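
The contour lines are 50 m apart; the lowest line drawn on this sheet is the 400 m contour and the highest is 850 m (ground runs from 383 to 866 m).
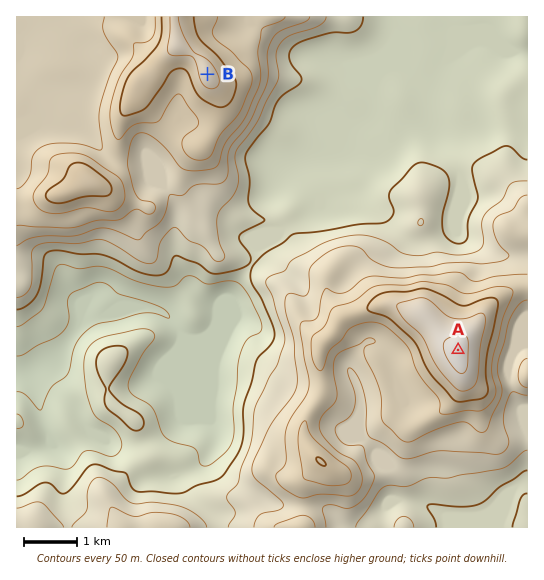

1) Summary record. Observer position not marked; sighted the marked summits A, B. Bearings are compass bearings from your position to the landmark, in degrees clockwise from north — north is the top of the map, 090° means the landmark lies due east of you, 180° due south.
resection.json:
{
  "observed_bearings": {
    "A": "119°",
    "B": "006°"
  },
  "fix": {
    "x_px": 194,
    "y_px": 204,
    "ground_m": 580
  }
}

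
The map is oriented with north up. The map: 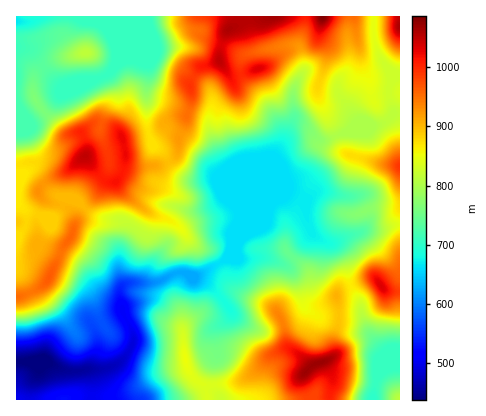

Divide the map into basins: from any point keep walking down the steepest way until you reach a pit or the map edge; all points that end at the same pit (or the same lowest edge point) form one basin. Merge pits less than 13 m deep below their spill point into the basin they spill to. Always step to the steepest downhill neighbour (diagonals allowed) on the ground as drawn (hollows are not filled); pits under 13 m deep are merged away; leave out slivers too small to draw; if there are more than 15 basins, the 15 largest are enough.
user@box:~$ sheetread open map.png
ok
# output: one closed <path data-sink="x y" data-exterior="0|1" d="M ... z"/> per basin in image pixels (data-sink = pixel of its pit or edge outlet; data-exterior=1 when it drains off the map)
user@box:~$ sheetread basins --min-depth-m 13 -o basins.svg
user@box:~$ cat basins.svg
<path data-sink="16 362" data-exterior="1" d="M400 16l-152 1-22 15-6 16-1 12-19 7-7 9-3 6 1 22-6 22-6 10-1 16-6 8-8 4-8 2-28-1-3-5 1-6-4-18-8-7-22-5-11 8 5 12 0 12-20 16-20 10-8 8 2 6 6 5 22 8 6 9 1 6-3 10-10 14-15 34-7 6-24 10 0 102 313 0 4-20-9-18 11-8-1-16 5-16-1-30 32-14 4 0 10 12 16 2z"/><path data-sink="16 22" data-exterior="1" d="M248 16l-232 0 0 281 24-9 7-6 15-34 10-14 3-14-5-10-8-5-16-4-6-5-2-6 8-8 20-10 20-16 0-12-5-12 11-8 24 6 7 10 3 22 6 4 24 0 16-6 6-8 1-16 6-10 6-22-1-22 3-6 7-9 19-7 1-12 6-16z"/><path data-sink="372 400" data-exterior="1" d="M374 278l-26 8-11 8 2 28-5 16 1 16-11 8 9 18-3 20 70 0 0-108-16-2z"/>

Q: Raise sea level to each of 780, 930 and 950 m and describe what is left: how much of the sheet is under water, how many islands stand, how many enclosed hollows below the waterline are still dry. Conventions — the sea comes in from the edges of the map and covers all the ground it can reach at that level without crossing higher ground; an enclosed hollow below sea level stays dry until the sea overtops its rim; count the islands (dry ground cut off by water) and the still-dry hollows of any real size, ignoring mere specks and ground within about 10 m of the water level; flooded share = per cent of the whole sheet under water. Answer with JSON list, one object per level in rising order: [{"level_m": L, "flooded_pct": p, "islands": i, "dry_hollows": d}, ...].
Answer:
[{"level_m": 780, "flooded_pct": 45, "islands": 1, "dry_hollows": 0}, {"level_m": 930, "flooded_pct": 82, "islands": 1, "dry_hollows": 0}, {"level_m": 950, "flooded_pct": 86, "islands": 2, "dry_hollows": 0}]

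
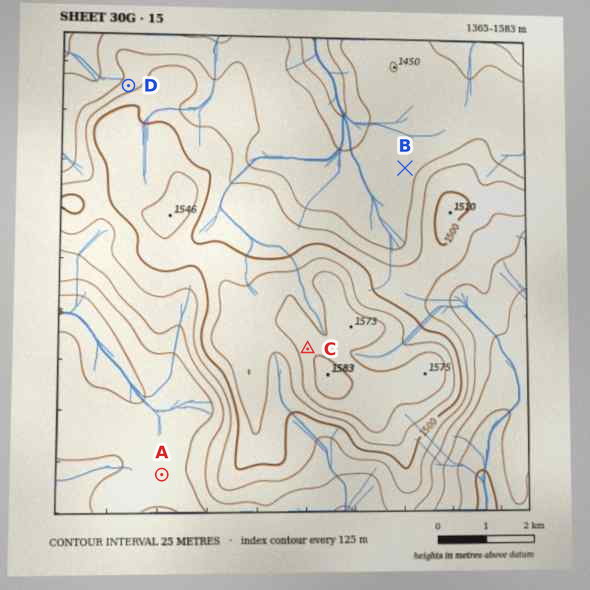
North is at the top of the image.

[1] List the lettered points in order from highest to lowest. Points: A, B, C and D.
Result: C D B A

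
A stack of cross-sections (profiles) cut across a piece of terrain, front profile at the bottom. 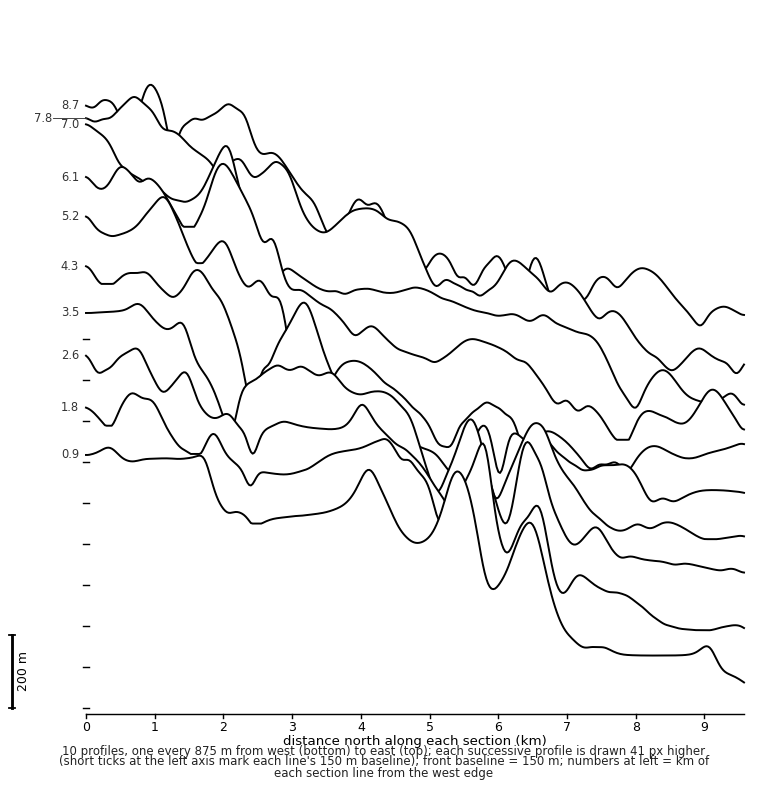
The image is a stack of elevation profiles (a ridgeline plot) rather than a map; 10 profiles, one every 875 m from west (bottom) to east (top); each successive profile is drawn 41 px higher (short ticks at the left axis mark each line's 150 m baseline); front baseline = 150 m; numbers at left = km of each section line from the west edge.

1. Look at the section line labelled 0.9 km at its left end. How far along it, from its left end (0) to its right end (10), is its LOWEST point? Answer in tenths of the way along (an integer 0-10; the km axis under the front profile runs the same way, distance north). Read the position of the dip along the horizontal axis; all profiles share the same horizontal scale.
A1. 10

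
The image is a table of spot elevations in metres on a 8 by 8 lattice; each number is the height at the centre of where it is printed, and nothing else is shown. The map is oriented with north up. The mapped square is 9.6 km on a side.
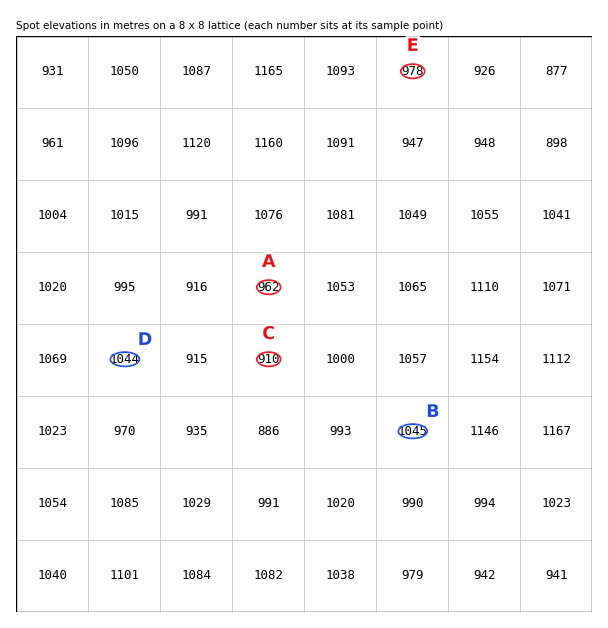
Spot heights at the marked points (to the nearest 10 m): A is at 960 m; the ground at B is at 1050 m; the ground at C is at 910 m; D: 1040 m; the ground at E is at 980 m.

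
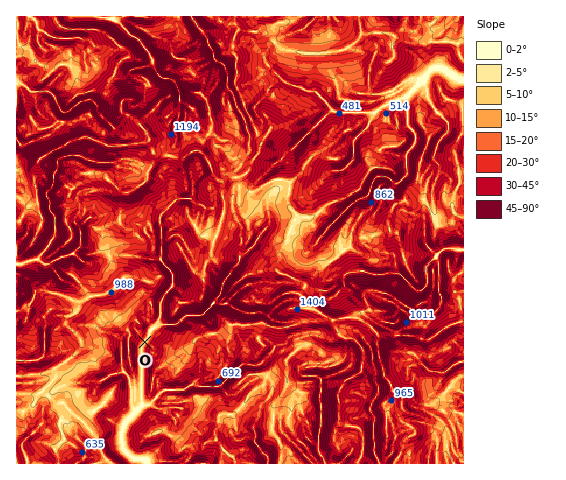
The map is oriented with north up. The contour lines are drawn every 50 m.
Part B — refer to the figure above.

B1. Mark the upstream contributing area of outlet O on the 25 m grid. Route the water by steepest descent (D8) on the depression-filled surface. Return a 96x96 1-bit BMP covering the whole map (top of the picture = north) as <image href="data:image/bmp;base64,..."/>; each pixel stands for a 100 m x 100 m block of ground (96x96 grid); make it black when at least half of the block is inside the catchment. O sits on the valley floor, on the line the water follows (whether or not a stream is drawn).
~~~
<image width="96" height="96" href="data:image/bmp;base64,Qk2+BAAAAAAAAD4AAAAoAAAAYAAAAGAAAAABAAEAAAAAAIAEAAATCwAAEwsAAAIAAAAAAAAA////AAAAAAAAAAAAAAAAAAAAAAAAAAAAAAAAAAAAAAAAAAAAAAAAAAAAAAAAAAAAAAAAAAAAAAAAAAAAAAAAAAAAAAAAAAAAAAAAAAAAAAAAAAAAAAAAAAAAAAAAAAAAAAAAAAAAAAAAAAAAAAAAAAAAAAAAAAAAAAAAAAAAAAAAAAAAAAAAAAAAAAAAAAAAAAAAAAAAAAAAAAAAAAAAAAAAAAAAAAAAAAAAAAAAAAAAAAAAAAAAAAAAAAAAAAAAAAAAAAAAAAAAAAAAAAAAAAAAAAAAAAAAAAAAAAAAAAAAAAAAAAAAAAAAAAAAAAAAAAAAAAAAAAAAAAAAAAAAAAAAAAAAAAAAAAAAAAAAAAAAAAABgAAAAAAAAAAAAAADwAAAAAAAAAAAAAAH8AAAAAAAAAAAAAAP+AAAAAAAAAAAAAAf/AAAAAAAAAAAAAA//wAAAAAAAAAAAAD///AAAAAAAAAAAAH///gD4AAAAAAAAAP//////AAAAAAAAAf//////wAAAAAAAA///////4AAAAAAAA///////gAAAAAAAA///////gAAAAAAAA///////AAAAAAAAA//////+AAAAAAAAAf//////AAAAAAAAAP//////AAAAAAAAAH/////8AAAAAAAAAH/////wAAAAAAAAAP/////AAAAAAAAAAf/////AAAAAAAAAA//////AAAAAAAAAA//////gAAAAAAAAA//////gAAAAAAAAA//////gAAAAAAAAA//////wAAAAAAAAA//////wAAAAAAAAA//////4AAAAAAAAA//////4AAAAAAAAAf/////4AAAAAAAAAP/////8AAAAAAAAAP/////8AAAAAAAAAP/////4AAAAAAAAAP/////4AAAAAAAAAP/////wAAAAAAAAAH/////wAAAAAAAAAB////f4AAAAAAAAAA///8H4AAAAAAAAAAP//8BwAAAAAAAAAAP/+MAAAAAAAAAAAAP/8AAAAAAAAAAAAAH/8AAAAAAAAAAAAAH/4AAAAAAAAAAAAAH/4AAAAAAAAAAAAAABwAAAAAAAAAAAAAAAAAAAAAAAAAAAAAAAAAAAAAAAAAAAAAAAAAAAAAAAAAAAAAAAAAAAAAAAAAAAAAAAAAAAAAAAAAAAAAAAAAAAAAAAAAAAAAAAAAAAAAAAAAAAAAAAAAAAAAAAAAAAAAAAAAAAAAAAAAAAAAAAAAAAAAAAAAAAAAAAAAAAAAAAAAAAAAAAAAAAAAAAAAAAAAAAAAAAAAAAAAAAAAAAAAAAAAAAAAAAAAAAAAAAAAAAAAAAAAAAAAAAAAAAAAAAAAAAAAAAAAAAAAAAAAAAAAAAAAAAAAAAAAAAAAAAAAAAAAAAAAAAAAAAAAAAAAAAAAAAAAAAAAAAAAAAAAAAAAAAAAAAAAAAAAAAAAAAAAAAAAAAAAAAAAAAAAAAAAAAAAAAAAAAAAAAAAAAAAAAAAAAAAAAAAAAAAAAAAAAAAAAAAAAAAAAAAAAAAAAAAAAAAAAAAAAAAAAAA="/>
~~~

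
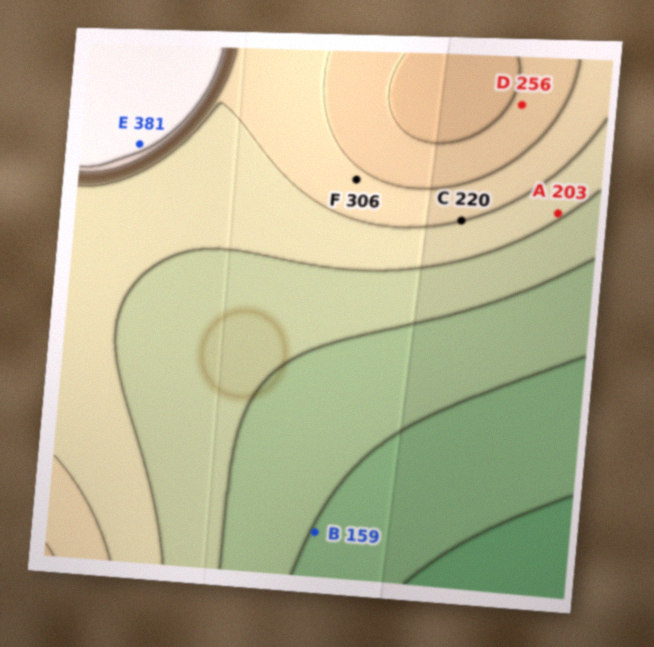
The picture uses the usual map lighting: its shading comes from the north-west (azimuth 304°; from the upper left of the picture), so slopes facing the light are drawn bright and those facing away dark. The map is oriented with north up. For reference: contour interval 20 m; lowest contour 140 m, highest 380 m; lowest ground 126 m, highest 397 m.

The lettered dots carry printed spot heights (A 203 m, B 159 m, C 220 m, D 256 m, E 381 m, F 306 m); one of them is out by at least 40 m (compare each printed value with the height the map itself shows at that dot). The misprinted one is F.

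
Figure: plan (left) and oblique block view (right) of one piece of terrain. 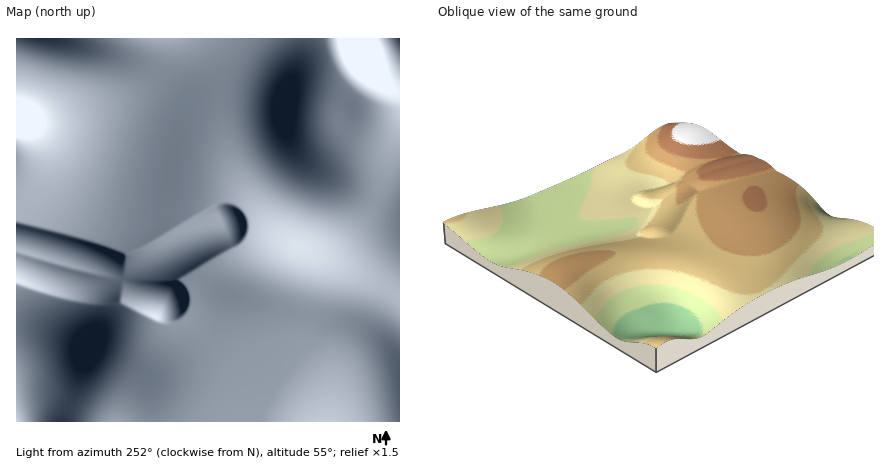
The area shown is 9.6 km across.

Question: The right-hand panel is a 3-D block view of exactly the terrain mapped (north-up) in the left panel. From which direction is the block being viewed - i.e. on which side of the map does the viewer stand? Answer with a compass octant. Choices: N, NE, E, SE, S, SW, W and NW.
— NE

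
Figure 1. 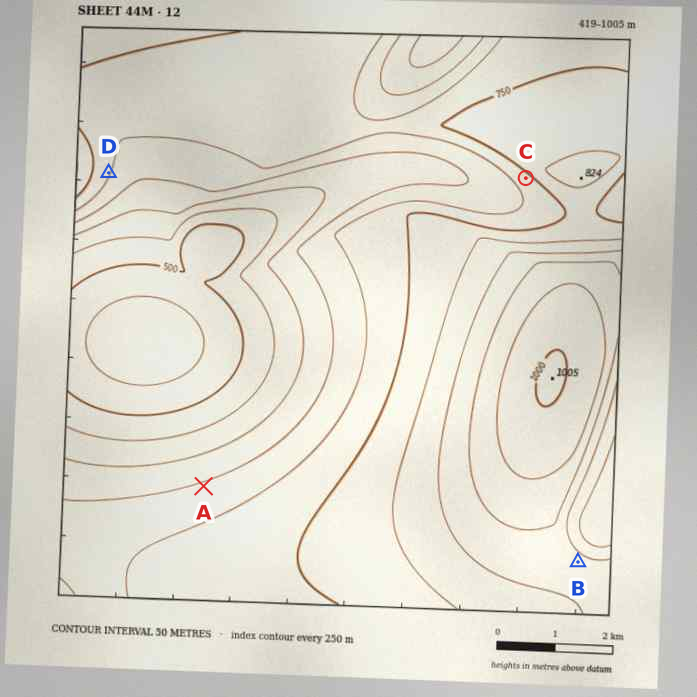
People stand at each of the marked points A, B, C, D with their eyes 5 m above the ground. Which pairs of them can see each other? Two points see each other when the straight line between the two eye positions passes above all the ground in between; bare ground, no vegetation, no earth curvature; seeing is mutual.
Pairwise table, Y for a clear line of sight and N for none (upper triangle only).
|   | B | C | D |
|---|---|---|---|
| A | N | N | Y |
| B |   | N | N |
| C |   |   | Y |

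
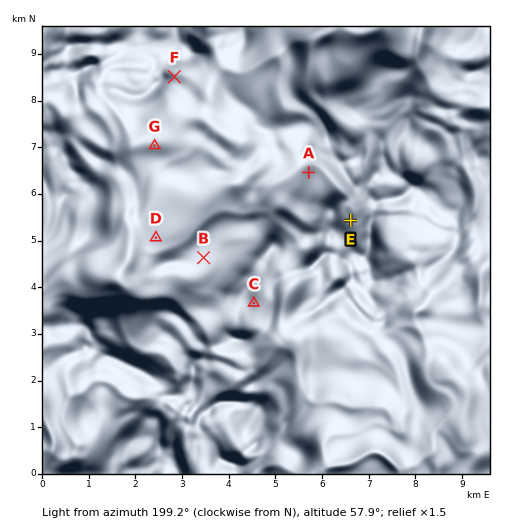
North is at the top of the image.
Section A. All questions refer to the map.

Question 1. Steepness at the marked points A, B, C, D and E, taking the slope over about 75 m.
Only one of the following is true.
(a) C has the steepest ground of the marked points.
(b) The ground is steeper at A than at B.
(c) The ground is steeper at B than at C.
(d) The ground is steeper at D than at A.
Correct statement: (b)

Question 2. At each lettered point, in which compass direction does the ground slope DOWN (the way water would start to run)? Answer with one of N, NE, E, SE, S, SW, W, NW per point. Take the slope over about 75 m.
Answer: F E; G N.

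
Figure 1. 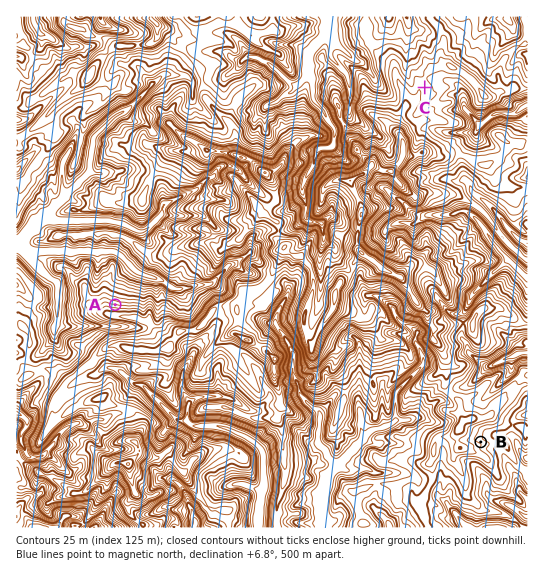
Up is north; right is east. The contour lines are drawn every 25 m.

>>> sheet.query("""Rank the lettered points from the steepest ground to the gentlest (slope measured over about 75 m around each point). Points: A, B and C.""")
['A', 'B', 'C']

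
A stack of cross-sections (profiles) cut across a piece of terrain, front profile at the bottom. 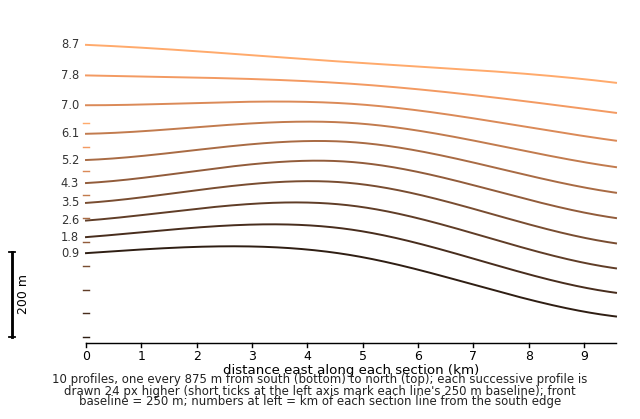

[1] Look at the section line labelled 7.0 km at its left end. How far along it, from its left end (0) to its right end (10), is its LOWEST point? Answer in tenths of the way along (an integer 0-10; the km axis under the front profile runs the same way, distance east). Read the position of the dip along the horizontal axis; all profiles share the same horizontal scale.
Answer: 10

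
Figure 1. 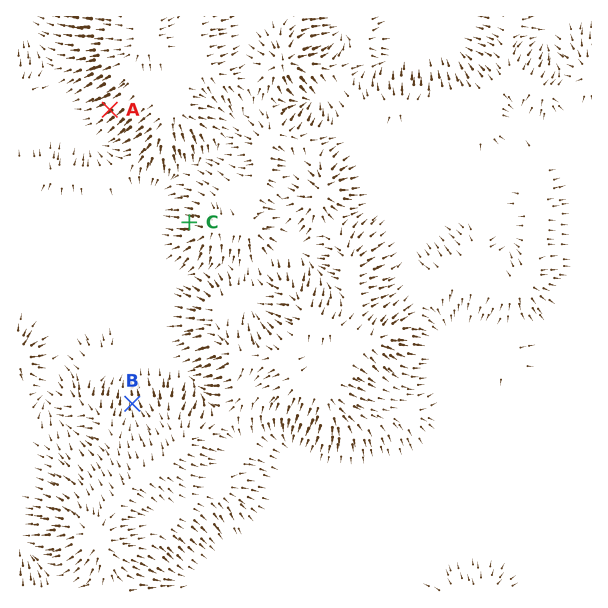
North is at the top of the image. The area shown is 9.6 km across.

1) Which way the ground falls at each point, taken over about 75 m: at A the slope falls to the SW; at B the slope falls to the N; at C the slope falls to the W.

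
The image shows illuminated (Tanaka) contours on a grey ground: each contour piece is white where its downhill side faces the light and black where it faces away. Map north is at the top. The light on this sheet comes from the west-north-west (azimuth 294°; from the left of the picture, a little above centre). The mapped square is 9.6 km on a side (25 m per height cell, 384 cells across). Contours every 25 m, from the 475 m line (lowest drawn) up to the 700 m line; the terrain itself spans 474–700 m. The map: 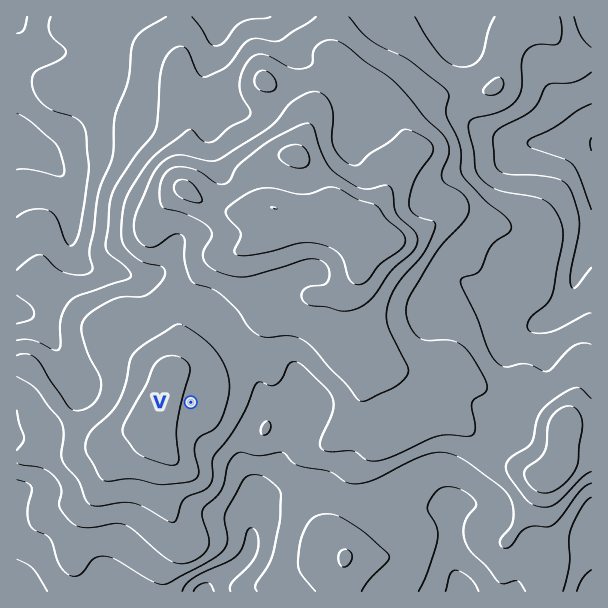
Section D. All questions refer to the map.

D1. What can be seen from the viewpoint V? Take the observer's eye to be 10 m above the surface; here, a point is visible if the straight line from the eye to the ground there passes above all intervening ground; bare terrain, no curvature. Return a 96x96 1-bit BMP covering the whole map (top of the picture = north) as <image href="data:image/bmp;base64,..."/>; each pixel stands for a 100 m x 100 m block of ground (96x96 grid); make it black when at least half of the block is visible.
<image width="96" height="96" href="data:image/bmp;base64,Qk2+BAAAAAAAAD4AAAAoAAAAYAAAAGAAAAABAAEAAAAAAIAEAAATCwAAEwsAAAIAAAAAAAAA////AAAAAAAAAAAAB//8AAABj4AAAAAAB//8AAADz4AAAAAAA//8AAADx4AAAAAAA//+AAAHwYAAAAAAA//+AAAPgMAAAAAAAf//A4APgAAAAAAAAP//D8AfgAAAAAAAAP///+A/wAAAAAAAAH////A/wAAAAAAAAH////h/4AAAAAAAAD////j/8AAAAAAAAD////z/+AAAAAAAAB////4//AAAAAAAAB////gB/gAAAAAAAA//4YAAfgAAAAAAAA//gAAAfwAAAAAAAAf/gAAAfwAAAAAAAAf/gAAAfwAAAAAAAAf/gAAAf4AAAAABgAf/gAAAf4AAAAAHgAf/wAAAf8AAAAAfAA/n4AAAf+AAAAA/AAfx8AAAH+AAAAB+AAP4/AAAB+AAAAD+AIH8fgAAA+AAAAD+AMH+PwAAAeAAAAD/AMH/H4AAAeAAAAB/gOH/n8AAAeAAAAB/wGH/j+AAAfAAAAB/wHP/z+AAAPAAAAD/wH//x+AAAPAAAAB/4D//w+AAAHgAAAB/4D//4OAAADgAAAB/4D//4AAAAAwAAAB/wH//4AAAAAAAAAB/wH//4AAAAAAAAAA/gH//8AAAAAAAAAAOAH//8AAAAAAAAAAAAH//8AAAAAAAAAAAAP//cAAAAAAAAAAAAP/+AAAAAAAAAAAAAf/+AAAAAAAAAAAAA//8AAAAAAAAAAAAA//8AAAAAAAAAAAAA//+AAAAAAAAAAAAB///AAAAAAAAAAAAB///gAAAAAAAAAAAB///wAAAAAAAAAAAD///wAAAAAAAAAAAH//fwAAAAAAAAAAAP/8PwAAAAAAAAAAAf/4HwAAAAAAAAAAA//4HwAAAAAAAAAAB//8PgAAAAAAAAAAD////gAAAAAAAAAAD////gAAAAAAAAAAD////gAAAAAAAAAAAA///PAAAAAAAAAAAAD///AAAAAAAAAAAAB//+AAAAAAAAAAAAB/34AAAAAAAAAAHn///wAAAAAAAAAAf////gAAAAAAAAAB///geAAAAAAAAAAD/AAAAAAAAAAAAAAD+AAAAAAAAAAAAAAB4AAAAAAAAAAAAAAAAAAAAAAAAAAAAAAAAAAAAAAAAAAAAAAAAAAAAAAAAAAAAAAAAAAAAAAAAAAAAAAAAAAAAAAAAAAAAAAAAAAAAAAAAAAAAAAAAAAAAAAAAAAAAAAAAAAAAAAAAAAAAAAAAAAAAAAAAAAAAAAAAAAAAAAAAAAAAAAAAAAAAAAAAAAAAAAAAAAAAAAAAAAAAAAAAAAAAAAAAAAAAAAAAAAAAAAAAAAAAAAAAAAAAAAAAAAAAAAAAAAAAAAAAAAAAAAAAAAAAAAAAAAAAAAAAAAAAAAAAAAAAAAAAAAAAAAAAAAAAAAAAAAAAAAAAAAAAAAAAAAAAAAAAAAAAAAAAAAAAAAAAAAAAAAAAAAAAAAAAAAAAAAAAAAAAAAAAAAAAAAAAAAAAAAAAAAAAAAAAAAAAAAAAAAAAAAAAAAAAAAAAAAAAAAAAAAAAAAAAAAAAAAAAAAAAAAAAAAA="/>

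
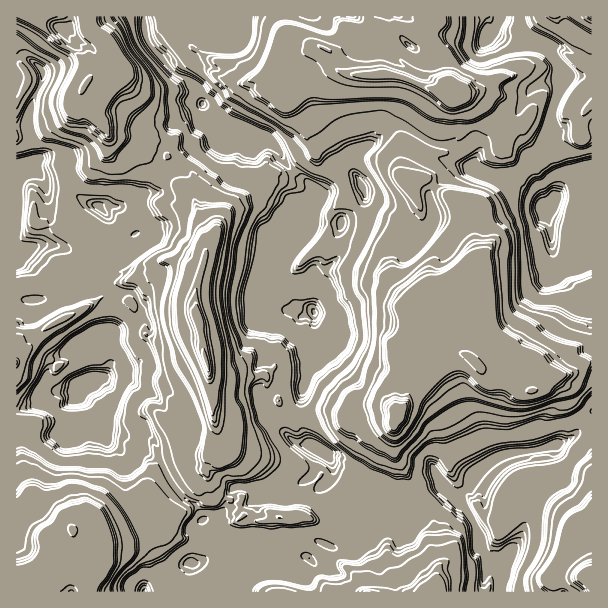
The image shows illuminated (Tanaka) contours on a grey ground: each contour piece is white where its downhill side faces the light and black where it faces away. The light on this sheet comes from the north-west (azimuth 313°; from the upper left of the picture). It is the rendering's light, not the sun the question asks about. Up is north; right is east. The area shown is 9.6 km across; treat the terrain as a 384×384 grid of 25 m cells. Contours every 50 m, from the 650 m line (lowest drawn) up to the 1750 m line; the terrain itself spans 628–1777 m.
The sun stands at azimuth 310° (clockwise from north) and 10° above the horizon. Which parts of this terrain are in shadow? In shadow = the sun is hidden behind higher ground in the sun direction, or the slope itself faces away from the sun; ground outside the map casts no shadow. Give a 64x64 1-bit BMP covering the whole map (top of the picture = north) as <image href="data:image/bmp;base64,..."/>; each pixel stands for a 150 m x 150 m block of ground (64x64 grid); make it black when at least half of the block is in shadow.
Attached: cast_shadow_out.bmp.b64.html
<image width="64" height="64" href="data:image/bmp;base64,Qk0+AgAAAAAAAD4AAAAoAAAAQAAAAEAAAAABAAEAAAAAAAACAAATCwAAEwsAAAIAAAAAAAAA////AAAAAAAGf/wAAAH+GAA//gAAAf4AAD//AAAB/gAAP/8A4AD/AAA//4P4AH/gAD9/P/AAf+ACPj7/8AA/8AA8P//+YD/gACgf4H/g/+AAEB///8P/4AAgE///z//wAABD//+///gAAIf//////AAAh//////+AAAB//7///8AAAB/+b///w/gAP/2f///H+AB//R///8f4AP/4D///x/gA//gH/////AD/8Af////8AP/wAf////4A//gA/wff/gH//AB4A///Af/+ADIAf/4B//4AAAAP/gH//wAAAM/+Af//AAAAh/wB//8AAH+B/AH//gAA/4D4A//+AAH/wDED//4AAf/YGAP//AAB/8ADA//8AAH/wAAD//gAAf+AAAH/+AAB/4AAIf/8AAH/gAAB/9QAA/8cAAD/4AAB/hwAAP/kAAD/wAAAf/YAgP/AAAA/9gGB/8A7gD/yAYH/wH+MH/CBgb/AH/4f+cOA/8A//v/7wcP/zAf//G/AH//cD//4H4A///2P//gfgB//////+A/AP//3///3v/n//3Hv//9/////cM///v////5wD/+5//4//hgP/yR//4/+GGf/AAD/DfYII/4AAfwB/wwB/AAAAABOGAHwAAAAHgQeA+AAAAA/AAMHwAAABD8CBYeAAAAIfwSfj4AAAAB/CecfAAAAAH8DA=="/>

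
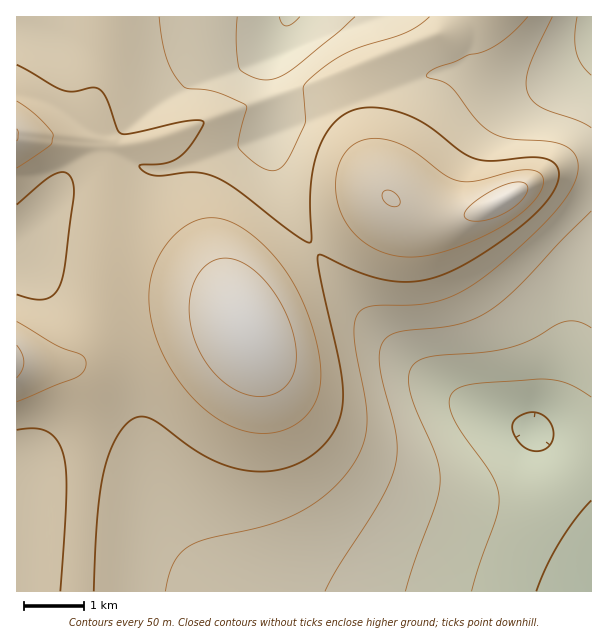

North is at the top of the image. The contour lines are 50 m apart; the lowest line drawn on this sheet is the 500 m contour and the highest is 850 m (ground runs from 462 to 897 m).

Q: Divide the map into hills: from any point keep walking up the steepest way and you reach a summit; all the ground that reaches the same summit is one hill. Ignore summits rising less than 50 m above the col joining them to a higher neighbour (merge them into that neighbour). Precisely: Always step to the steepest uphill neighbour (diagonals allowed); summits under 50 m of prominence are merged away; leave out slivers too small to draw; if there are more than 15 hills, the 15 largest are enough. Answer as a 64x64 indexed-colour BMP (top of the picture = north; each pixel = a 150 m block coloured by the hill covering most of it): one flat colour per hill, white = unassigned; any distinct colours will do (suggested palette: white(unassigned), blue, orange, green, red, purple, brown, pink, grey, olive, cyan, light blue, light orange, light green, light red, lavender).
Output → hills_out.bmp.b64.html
<image width="64" height="64" href="data:image/bmp;base64,Qk12CAAAAAAAAHYAAAAoAAAAQAAAAEAAAAABAAQAAAAAAAAIAAATCwAAEwsAABAAAAAAAAAA////ALR3HwAOf/8ALKAsACgn1gC9Z5QAS1aMAMJ34wB/f38AIr28AM++FwDox64AeLv/AIrfmACWmP8A1bDFABERERERERERERERERERERERERERERERERERERERERERERERERERERERERERERERERERERERERERERERERERERERERERERERERERQRERERERERERERERERERERERERERERERERERERERERQREREREREREREREREREREREREREREREREREREREREUQREREREREREREREREREREREREREREREREREREREREUQREREREREREREREREREREREREREREREREREREURERERBERERERERERERERERERERERERERERERRERERERERERBERERERERERERERERERERERERERERERFEREREREREREEREREREREREREREREREREREREREREREUREREREREREERERERERERERERERERERERERERERERERREREREREREQRERERERERERERERERERERERERERERERFEREREREREQREREREREREREREREREREREREREREREREURERERERERBERERERERERERERERERERERERERERERESREREREREREERERERERERERERERERERERERERERERESJEREREREREQRERERERERERERERERERERERERERERESIkREREREREQRERERERERERERERERERERERERERERESIiRERERERERBERERERERERERERERERERERERERERESIiJEREREREREERERERERERERERERERERERERERERESIiIkREREREREQREREREREREREREREREREREREREREiIiIiRERERERERBERERERERERERERERERERERERESIiIiIiJEREREREREEREREREREREREREREREREREREiIiIiIiIkREREREREERERERERERERERERERERERERIiIiIiIiIiREREREREQRERERERERERERERERERERERIiIiIiIiIiJERERERERBERERERERERERERERERERESIiIiIiIiIiIkREREREREERERERERERERERERERERESIiIiIiIiIiIiREREREREQRERERERERERERERERERESIiIiIiIiIiIiJERERERERBERERERERERERERERERESIiIiIiIiIiIiIkRERERERBERERERERERERERERERESIiIiIiIiIiIiIiREREREREERERERERERERERERERESIiIiIiIiIiIiIiJEREREREQRERERERERERERERERESIiIiIiIiIiIiIiIkREREREQRERERERERERERERERESIiIiIiIiIiIiIiIiRERERERBERERERERERERERERESIiIiIiIiIiIiIiIiJEREREQRERERERERERERERERESIiIiIiIiIiIiIiIiIkRERBERERERERERERERERERERIiIiIiIiIiIiIiIiIiREQRERERERERERERERERERERIiIiIiIiIiIiIiIiIiJEQRERERERERERERERERERERIiIiIiIiIiIiIiIiIiIkQRERERERERERERERERERERIiIiIiIiIiIiIiIiIiIiQREREREREREREREREREREREiIiIiIiIiIiIiIiIiIiJBEREREREREREREREREREREiIiIiIiIiIiIiIiIiIiIjEREREREREREREREREREREiIiIiIiIiIiIiIiIiIiIiMxERERERERERERERERERESIiIiIiIiIiIiIiIiIiIiIzMRERERERERERERERERESIiIiIiIiIiIiIiIiIiIiIjMxERERERERERERERERERIiIiIiIiIiIiIiIiIiIiIiMzMRERERERERERERERERIiIiIiIiIiIiIiIiIiIiIiIzMzEREREREREREREREREiIiIiIiIiIiIiIiIiIiIiIjMzMREREREREREREREREiIiIiIiIiIiIiIiIiIiIiIiMzMzERERERERERERERESIiIiIiIiIiIiIiIiIiIiIiIzMzMxERETMzMxERERERIiIiIiIiIiIiIiIiIiIiIiIjMzMzMxEzMzMzMzEREREiIiIiIiIiIiIiIiIiIiIiIiMzMzMzMzMzMzMzMzMREiIiIiIiIiIiIiIiIiIiIiIiIzMzMzMzMzMzMzMzMzMSIiIiIiIiIiIiIiIiIiIiIiIjMzMzMzMzMzMzMzMzMzMiIiIiIiIiIiIiIiIiIiIiIiMzMzMzMzMzMzMzMzMzMyIiIiIiIiIiIiIiIiIiIiIiIzMzMzMzMzMzMzMzMzMzIiIiIiIiIiIiIiIiIiIiIiIjMzMzMzMzMzMzMzMzMzMiIiIiIiIiIiIiIiIiIiIiIiMzMzMzMzMzMzMzMzMzMyIiIiIiIiIiIiIiIiIiIiIiIzMzMzMzMzMzMzMzMzMyIiIiIiIiIiIiIiIiERESIiIjMzMzMzMzMzMzMzMzMzIiIiIiIiIiIiIiIRERERERIiMzMzMzMzMzMzMzMzMzMiIiIiIiIiIiERERERERERERIzMzMzMzMzMzMzMzMzMyIiIiIiIiIiERERERERERERETMzMzMzMzMzMzMzMzMzMiIiIiIiIiIRERERERERERERMzMzMzMzMzMzMzMzMzMyIiIiIiIiIREREREREREREREzMzMzMzMzMzMzMzMzMzMiIiIiIiIhERERERERERERETMzMzMzMzMzMzMzMzMzMyIiIiIiIhERERERERERERER"/>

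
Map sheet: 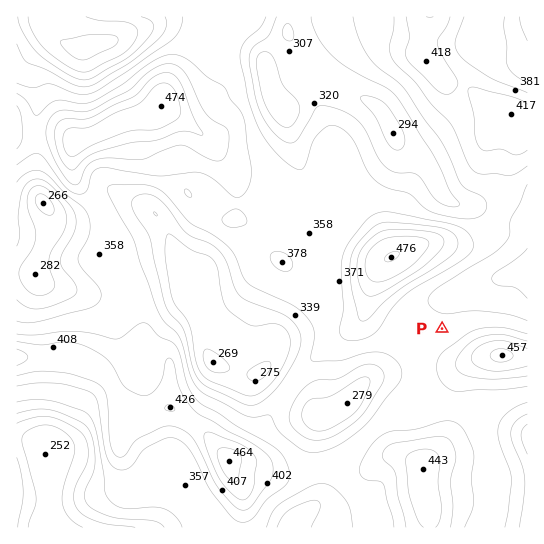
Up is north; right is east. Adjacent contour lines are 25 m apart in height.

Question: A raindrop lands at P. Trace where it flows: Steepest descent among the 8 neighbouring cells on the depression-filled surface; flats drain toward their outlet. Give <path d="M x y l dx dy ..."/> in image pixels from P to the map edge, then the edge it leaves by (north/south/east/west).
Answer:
<path d="M442 329l0-23 15-15 5-1 12-7 12-1 1-1 7 0 13-6 20 0"/>
exit: east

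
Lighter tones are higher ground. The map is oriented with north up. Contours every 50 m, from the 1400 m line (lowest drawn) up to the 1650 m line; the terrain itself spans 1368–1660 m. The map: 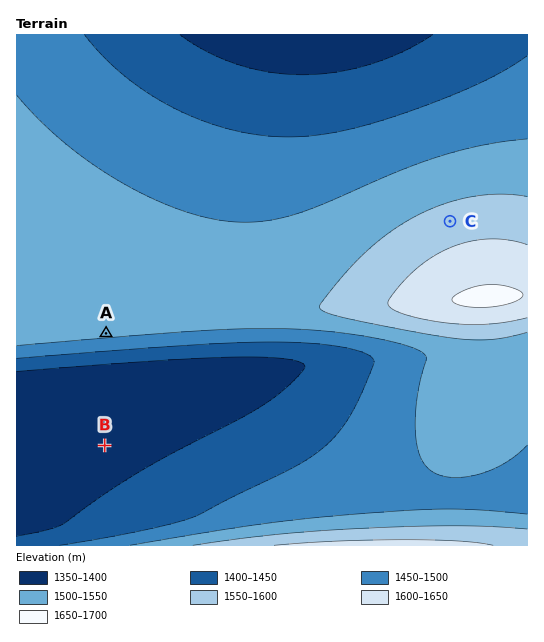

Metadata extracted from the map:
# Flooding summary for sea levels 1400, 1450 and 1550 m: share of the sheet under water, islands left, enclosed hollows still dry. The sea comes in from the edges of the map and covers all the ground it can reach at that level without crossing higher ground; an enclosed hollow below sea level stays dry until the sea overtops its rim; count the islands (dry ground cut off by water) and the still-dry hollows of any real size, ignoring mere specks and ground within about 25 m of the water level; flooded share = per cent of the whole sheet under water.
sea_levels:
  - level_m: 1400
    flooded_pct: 14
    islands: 0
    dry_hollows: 0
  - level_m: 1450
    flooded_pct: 33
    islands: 0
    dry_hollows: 0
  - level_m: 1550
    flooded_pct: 90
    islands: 0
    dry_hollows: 0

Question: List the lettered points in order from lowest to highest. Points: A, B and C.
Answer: B A C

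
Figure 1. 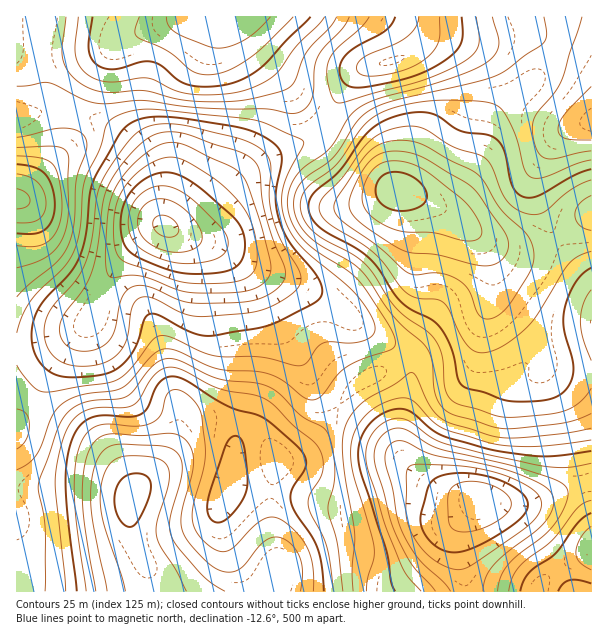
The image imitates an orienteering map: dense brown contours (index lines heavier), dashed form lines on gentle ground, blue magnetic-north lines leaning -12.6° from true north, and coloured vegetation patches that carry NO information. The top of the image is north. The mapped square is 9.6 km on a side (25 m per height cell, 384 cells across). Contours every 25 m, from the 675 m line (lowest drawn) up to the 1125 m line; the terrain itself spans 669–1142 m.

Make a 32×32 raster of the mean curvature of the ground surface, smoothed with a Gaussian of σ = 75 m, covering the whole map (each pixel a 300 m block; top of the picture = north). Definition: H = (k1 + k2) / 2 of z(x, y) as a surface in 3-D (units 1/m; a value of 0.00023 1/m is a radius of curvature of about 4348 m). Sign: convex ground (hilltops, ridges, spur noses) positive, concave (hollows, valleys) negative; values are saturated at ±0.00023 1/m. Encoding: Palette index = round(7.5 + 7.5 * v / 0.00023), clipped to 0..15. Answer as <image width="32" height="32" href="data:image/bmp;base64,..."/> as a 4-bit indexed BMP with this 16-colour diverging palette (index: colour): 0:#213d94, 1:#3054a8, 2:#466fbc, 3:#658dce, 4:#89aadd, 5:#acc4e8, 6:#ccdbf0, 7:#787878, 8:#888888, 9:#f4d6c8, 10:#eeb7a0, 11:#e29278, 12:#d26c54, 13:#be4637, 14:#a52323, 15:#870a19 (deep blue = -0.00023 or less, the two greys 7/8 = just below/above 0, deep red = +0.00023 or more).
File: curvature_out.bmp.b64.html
<image width="32" height="32" href="data:image/bmp;base64,Qk12AgAAAAAAAHYAAAAoAAAAIAAAACAAAAABAAQAAAAAAAACAAATCwAAEwsAABAAAAAAAAAAlD0hAKhUMAC8b0YAzo1lAN2qiQDoxKwA8NvMAHh4eACIiIgAyNb0AKC37gB4kuIAVGzSADdGvgAjI6UAGQqHAHU2qqmahni8uFR5l1V6/WV1N7qrumNq78dHuWRomt2rdDe7uoczau6mbNciRWeZvWQ4vLhTE2nKZY2RAkRERZ1USM7bhANoljWsYUdSAAFphVjO3bciWIZYulVlEAACVZZpzd7rUlm6vJUzQgAUd2REis3M7HNZ3dxyADVoqql1I4zth5l0WsqaggBaq+yXeFSN6jR4mJy2WrcgftrMqamGeqUo7su8pDnLhX7qvMzKqGZTXf+XmpQ4zdhK6pmrupdDMkv6M1ZUV6zXFrp2ebqFIiI5pSVmVohmdBSqhmm4dCMzfJVpmZiYQBRXq6h5lXQjNM+nmqmqlyBLuIq5eHWWVCX/l4hlZ2Uin7VYqYl1mpc1y2VUMiI0I62UV4iJhXvJVGUjMjREVTWrh4mpiJd82nQgATIjabqJuois24eJz+mEAAJlM47+zLmIvch3m//XZAAmiFSv/93curyCOL3/pWUzV4hjjdq//+uqciaszKmHVFZ3QUhjf/64eJYzami9yXU0dkNFIF3Jhli5UjUliqhjAlVXiDBLuZZGmVMiRURVVFZmZotyWt3ad4dmVHZEeHnNy6h7pkabzLqZqYeXWcyXru25iZQAADeZmbuXhmz9lXq7qXZTAAACRWeZmHRa26iamrqGZmd1MzRnZ5h0OLmJuomrqamJqFRXqXio"/>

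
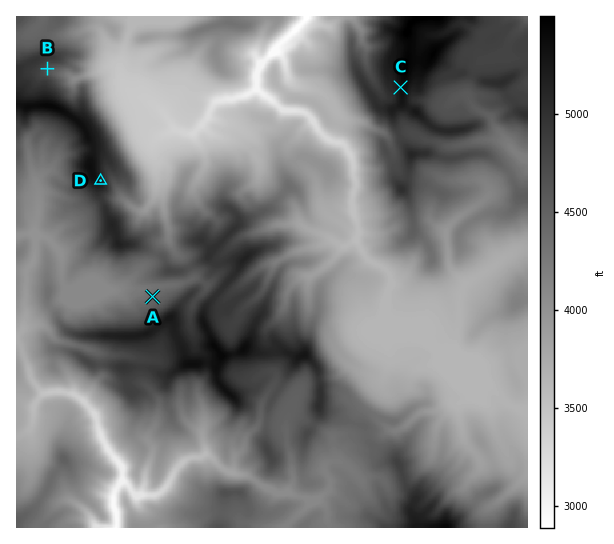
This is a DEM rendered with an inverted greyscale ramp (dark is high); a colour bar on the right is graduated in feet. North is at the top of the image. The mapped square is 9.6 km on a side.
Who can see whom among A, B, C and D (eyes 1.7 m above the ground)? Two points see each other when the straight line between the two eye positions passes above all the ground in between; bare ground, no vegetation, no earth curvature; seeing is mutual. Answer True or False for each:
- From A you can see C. False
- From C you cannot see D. False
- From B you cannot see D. True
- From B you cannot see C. False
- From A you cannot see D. True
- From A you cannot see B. True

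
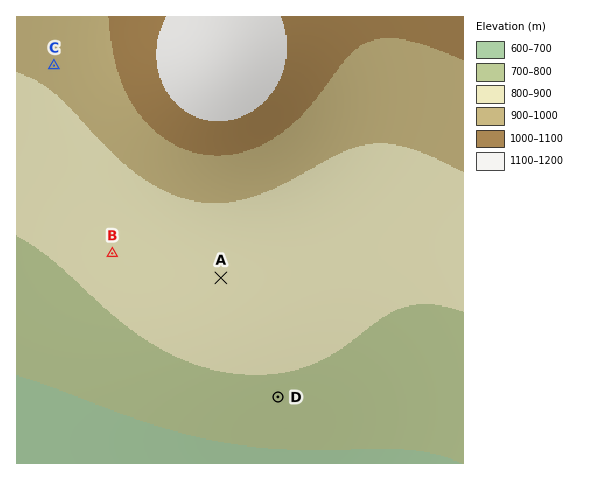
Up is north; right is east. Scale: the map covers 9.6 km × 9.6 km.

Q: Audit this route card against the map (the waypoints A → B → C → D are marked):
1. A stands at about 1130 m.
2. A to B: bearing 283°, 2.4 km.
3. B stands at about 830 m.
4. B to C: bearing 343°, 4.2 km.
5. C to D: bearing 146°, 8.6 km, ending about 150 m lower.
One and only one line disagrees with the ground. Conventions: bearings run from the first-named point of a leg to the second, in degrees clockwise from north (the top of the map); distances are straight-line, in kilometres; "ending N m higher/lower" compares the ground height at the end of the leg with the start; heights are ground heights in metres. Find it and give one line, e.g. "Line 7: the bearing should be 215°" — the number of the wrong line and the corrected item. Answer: Line 1: the height should be about 860 m.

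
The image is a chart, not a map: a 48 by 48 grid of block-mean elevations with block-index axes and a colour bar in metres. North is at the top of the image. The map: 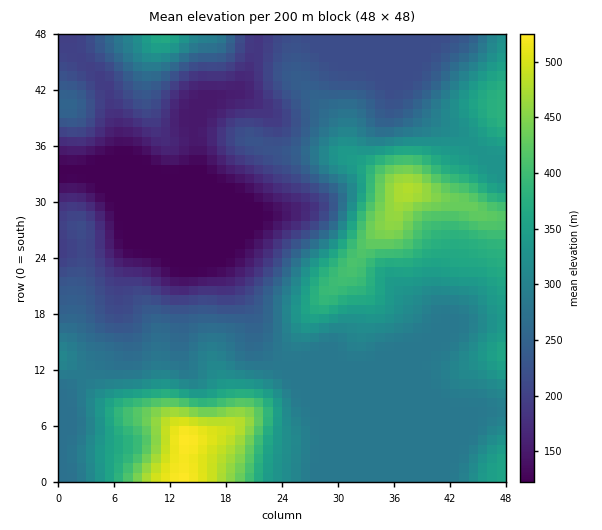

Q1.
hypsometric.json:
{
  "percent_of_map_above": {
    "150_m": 89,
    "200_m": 79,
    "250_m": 61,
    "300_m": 35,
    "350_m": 19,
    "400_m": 10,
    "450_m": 4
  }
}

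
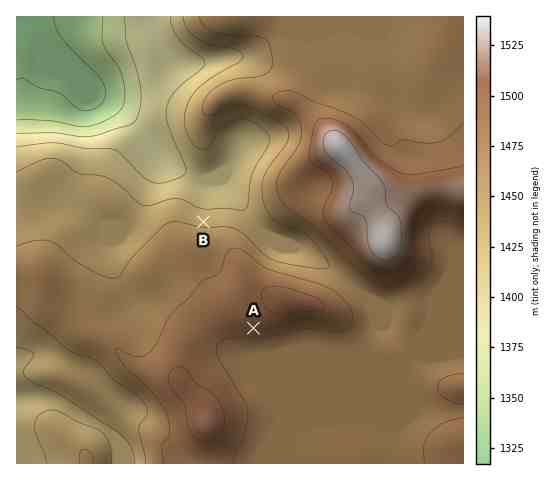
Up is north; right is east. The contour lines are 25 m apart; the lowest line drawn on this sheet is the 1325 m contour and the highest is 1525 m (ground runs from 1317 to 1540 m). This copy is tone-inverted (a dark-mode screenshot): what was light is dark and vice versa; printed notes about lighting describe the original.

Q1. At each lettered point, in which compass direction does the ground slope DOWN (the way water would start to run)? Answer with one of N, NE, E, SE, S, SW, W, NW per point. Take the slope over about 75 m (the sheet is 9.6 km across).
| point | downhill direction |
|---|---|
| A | S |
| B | N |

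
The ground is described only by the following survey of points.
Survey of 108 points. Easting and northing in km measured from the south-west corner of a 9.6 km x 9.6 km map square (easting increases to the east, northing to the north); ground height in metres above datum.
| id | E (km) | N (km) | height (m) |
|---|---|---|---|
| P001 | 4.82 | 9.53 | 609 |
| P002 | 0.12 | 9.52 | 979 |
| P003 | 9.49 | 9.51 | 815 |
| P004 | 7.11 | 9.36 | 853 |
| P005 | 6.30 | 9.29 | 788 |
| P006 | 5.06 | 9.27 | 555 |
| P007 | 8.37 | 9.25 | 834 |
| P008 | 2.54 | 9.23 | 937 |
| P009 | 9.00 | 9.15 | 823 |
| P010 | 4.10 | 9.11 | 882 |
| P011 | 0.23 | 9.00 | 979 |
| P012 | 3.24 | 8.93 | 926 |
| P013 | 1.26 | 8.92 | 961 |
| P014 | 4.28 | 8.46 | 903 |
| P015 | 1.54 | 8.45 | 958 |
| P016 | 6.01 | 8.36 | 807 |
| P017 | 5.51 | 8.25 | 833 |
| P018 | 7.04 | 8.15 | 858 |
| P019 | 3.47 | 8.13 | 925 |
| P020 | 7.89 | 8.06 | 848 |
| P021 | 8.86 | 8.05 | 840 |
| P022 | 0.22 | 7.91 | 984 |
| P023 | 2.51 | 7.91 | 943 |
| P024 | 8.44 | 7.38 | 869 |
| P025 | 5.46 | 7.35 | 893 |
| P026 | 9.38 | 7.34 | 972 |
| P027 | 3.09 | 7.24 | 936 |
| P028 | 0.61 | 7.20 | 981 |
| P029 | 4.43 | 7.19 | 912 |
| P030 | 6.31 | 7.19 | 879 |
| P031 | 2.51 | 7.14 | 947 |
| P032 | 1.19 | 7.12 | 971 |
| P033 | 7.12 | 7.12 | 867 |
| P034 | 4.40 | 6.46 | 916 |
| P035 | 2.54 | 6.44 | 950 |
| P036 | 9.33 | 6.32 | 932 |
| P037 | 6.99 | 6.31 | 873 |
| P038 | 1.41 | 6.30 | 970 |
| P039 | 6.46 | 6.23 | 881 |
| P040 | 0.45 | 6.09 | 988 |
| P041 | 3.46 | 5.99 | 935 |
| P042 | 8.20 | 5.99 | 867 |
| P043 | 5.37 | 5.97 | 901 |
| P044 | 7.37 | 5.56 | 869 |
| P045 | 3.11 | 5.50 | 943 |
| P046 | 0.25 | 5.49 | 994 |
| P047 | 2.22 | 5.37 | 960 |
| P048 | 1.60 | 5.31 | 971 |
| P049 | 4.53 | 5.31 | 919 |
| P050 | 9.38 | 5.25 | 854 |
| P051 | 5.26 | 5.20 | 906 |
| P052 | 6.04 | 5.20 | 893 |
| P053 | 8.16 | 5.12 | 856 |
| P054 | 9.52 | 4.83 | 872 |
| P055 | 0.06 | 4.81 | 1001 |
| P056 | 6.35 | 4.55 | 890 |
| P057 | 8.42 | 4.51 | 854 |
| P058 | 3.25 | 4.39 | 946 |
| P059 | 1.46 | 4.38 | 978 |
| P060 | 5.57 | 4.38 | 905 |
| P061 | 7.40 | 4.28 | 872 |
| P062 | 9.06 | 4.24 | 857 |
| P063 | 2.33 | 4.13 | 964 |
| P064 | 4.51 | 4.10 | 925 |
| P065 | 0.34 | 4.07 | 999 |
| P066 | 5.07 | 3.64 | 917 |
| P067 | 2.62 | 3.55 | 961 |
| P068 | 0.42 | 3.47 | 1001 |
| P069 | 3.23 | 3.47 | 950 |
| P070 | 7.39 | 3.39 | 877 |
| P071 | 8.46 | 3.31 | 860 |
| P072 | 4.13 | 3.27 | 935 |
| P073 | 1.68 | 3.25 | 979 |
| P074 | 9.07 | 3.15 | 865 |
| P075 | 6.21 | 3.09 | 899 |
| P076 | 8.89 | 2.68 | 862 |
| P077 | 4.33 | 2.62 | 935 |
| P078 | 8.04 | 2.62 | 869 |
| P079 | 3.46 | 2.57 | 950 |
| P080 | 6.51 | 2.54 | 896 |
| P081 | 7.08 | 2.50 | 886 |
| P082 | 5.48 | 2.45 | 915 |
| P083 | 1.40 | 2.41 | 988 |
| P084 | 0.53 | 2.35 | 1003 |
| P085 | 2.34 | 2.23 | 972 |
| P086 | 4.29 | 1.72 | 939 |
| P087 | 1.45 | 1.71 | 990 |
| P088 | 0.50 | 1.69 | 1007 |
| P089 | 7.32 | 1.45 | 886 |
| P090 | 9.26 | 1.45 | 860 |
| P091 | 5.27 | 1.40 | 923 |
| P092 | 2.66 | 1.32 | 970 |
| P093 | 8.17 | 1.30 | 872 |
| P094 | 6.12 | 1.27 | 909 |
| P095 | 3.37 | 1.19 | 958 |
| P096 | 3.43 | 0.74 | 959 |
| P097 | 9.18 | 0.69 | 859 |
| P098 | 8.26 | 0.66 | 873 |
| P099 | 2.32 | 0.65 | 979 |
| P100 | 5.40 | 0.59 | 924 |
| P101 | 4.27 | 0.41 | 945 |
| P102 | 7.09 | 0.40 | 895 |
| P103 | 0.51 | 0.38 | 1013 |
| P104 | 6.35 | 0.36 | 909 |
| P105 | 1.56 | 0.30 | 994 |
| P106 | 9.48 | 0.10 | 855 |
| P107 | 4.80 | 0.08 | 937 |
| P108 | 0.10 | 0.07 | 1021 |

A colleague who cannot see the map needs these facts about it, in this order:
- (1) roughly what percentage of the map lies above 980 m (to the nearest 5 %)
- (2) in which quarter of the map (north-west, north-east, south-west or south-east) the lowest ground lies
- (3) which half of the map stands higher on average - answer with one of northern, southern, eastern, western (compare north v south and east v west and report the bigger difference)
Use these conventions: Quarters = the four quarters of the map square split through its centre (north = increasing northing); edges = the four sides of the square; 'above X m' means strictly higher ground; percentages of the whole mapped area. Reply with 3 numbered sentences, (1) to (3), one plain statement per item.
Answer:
(1) Ground above 980 m makes up about 15 % of the sheet.
(2) The lowest point lies in the north-east quarter of the map.
(3) Taken as a whole, the western half is higher than the eastern.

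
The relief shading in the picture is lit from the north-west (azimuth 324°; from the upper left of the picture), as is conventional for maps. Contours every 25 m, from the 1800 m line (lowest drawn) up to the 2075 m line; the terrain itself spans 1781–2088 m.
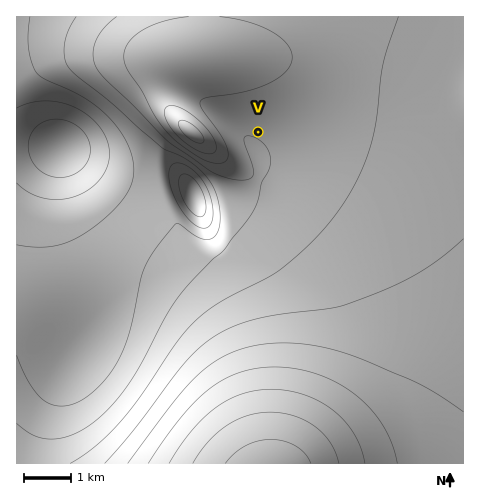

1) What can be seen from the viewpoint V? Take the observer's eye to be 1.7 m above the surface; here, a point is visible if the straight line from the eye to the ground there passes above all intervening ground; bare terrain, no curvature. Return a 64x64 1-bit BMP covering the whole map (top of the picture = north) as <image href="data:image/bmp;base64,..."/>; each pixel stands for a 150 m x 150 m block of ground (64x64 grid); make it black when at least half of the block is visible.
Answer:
<image width="64" height="64" href="data:image/bmp;base64,Qk0+AgAAAAAAAD4AAAAoAAAAQAAAAEAAAAABAAEAAAAAAAACAAATCwAAEwsAAAIAAAAAAAAA////AAAAAAAAP/wAAAAAAAAf//4AAAAAAA/////AAAAAB/////AAAAAH////+AAAAAP////+AAAAAf////8AAAAA/////4AAAAD/////wAAAAH/////gAAAAf/////AAAAA/////8AAAAB/////4AAAAH/////gAAAAP/////AAAAA/////8AAAAB/////wAAAAH/////AAAAAP////+AAAAA/////4AAAAB/////gAAAAH////+AAAAAP////4AAAAAf////gAAAAB////+AAAAAD////4AAAAAH////gAAAAAf///+AAAAAA////4AAAAAB////gAAAAAH///+AAAAAAP///4AAAAAAf///gAAAAAB///+AAAAAAD///8AAAAAAP///wAAAAAAf///AAAAAAB///8AAAAAAD///wAAAAAAP///AAAAAAA///8AAAAAAH///wAAAAAA////AAAAAAP///8AAAAAB////wAAAAAf////AAAAAD////4AAAAAP////gAAAAB////8AAAAAP/+A/AAAAAA//wAAAAAAAD/+AAAAAAAAP/wAAAAAAAA/+AAAAAAAAD/wAAAAAAAAD4AAAAAAAAAAAAAAAAAAAAAAAAAAAAAAAAAAAAAAAAAAAAAAAAAAAAAAAAAAAAAAAAAAAAAAAAAAAAAAAAAAAAAAAAAAA=="/>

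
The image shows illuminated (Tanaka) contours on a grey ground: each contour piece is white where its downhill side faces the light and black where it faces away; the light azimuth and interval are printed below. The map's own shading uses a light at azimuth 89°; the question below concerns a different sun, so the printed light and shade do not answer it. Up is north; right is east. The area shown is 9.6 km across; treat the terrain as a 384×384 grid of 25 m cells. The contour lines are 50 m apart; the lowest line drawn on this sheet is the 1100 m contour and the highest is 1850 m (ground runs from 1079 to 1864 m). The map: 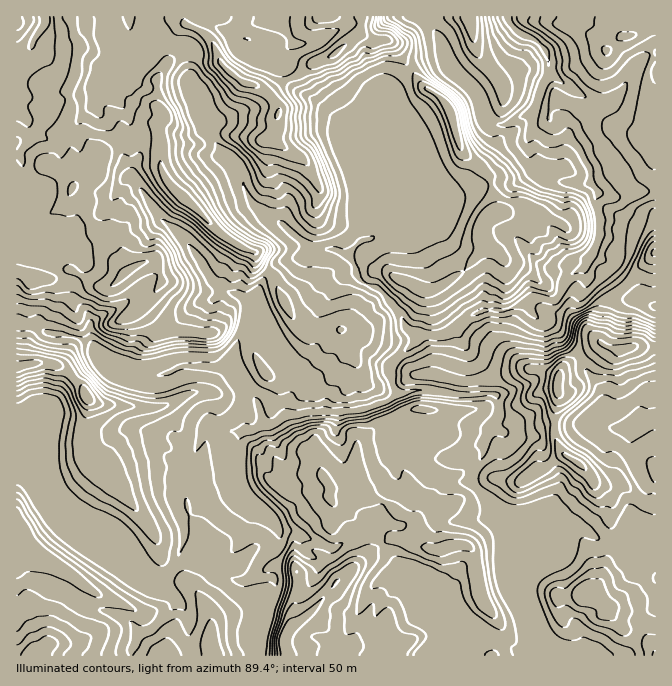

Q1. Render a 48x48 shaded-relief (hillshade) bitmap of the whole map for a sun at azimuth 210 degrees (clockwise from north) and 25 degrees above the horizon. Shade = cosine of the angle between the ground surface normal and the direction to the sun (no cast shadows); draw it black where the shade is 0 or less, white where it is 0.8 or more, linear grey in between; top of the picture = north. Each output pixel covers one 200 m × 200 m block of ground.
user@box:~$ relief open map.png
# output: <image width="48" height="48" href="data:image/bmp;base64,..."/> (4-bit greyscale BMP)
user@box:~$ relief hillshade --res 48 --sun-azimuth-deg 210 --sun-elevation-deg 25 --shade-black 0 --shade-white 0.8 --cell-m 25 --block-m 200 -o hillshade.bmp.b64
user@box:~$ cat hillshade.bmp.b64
<image width="48" height="48" href="data:image/bmp;base64,Qk32BAAAAAAAAHYAAAAoAAAAMAAAADAAAAABAAQAAAAAAIAEAAATCwAAEwsAABAAAAAAAAAAAAAAABEREQAiIiIAMzMzAERERABVVVUAZmZmAHd3dwCIiIgAmZmZAKqqqgC7u7sAzMzMAN3d3QDu7u4A////AFVVZ3eGZmh0V6qWeHdodYiIhnd4mqvNuGVEVmVoZmh0V6iHiHZ4ZFeIiZd5u73clmUzREWJdVh1aKeIh2V2Q1iJvHWKy93IdXZEVniFRHlkZ5h2d3ZlRXiL2CaMzNuGZXZnmXQiR6hEVniHWIdVR4ibszebmahUVYiahAA2iYVFd3qoRndmaIq7gliYVVVDVpqWEBV5qWVniIqTREVoms3Lc2iHVlREaKhAAmiLuGiId3hSVkNovdyqVHiIiHVGiHMAR4islnh3ZmdXmoZoqpZlJHiIiHeIiDAFiJrcZHdmZWisy5iIh2VCJXiIiJqomQBYms3YNIdlVozsupmZh2ZmZ4mYmr2pqgN5vN2UNYdmaN/buYmYZmZmab26rN2pmCeK3cpUV3dmi+2qqHdmZmZVfN3Lzet3Vmiby5dEV3d3jMmZlmZVZmZmiYeaz9Q0WYibuXZVZ4d3moeJhWdWdmd3dlVX2yAzeYiaqGVFZ4d2h1R3Y1dmd4iHdmZooQJFd4iamHZniIdnhjMyEURXiJmId3iacTVnd4iZq5iaqoiJmGZCASEUaZmHiIu8l3eIiKms7YZmZ4mpiJqIZ4ZUNEM0Vovd2pmZmczf5gABNGeGaLu7vMumNTNWeLzNyHiqqd7/gAA1VVVEa8mZqqp1i5qpms3LhUnMuqu3ACerqYd3nJaKqqlVl3dlaLuFI2zszCEAAq3u3d3bqmeruqh4hEM0eIQAAq3LqQABWv/+7e7al2nMqpiHVFQ1h1EABLlSIUWLzf/sqql1ZovaiHdkOLqIVCACV1AAAKzdzey6l1MiRq22ZVVCbeypdVNHdgAAAN7cvuyZmGVDWb10VUQT3tuqq7madAEkRu27zbupmFRHrNk0VUJc+5iavdu6dFRXmpeJmImZhAF83sQkVVashVZ5rLmWZmZWrGZ3eJd2UATO/pNFZWmXRFZnqpZniZeInXiHiZdTABv/1QFHmZl2ZnZomWWKrKeZiYiImYZSAJ/6AAFs25iIh3d4mHipu3aJlZmZmGZSKv+gACe92XeIiIiIiJmIhSSYhpmamGUyr/oAJZzNt1d4iIiId2VSEAR3ZpmZl3U3/5ACSdzNtTaJiIiZhjEAAAaIdpqpiHVt6RATbNzdgDeJiImapzABNFmqqpmXeHattAEknu3rIEiZiIm8lAA2d3qqu5dnd2erhCNY7+2zAGiIiIrbIAJFVYuru3V4dkeKhURs7bpABIiIiJvUADRGd7u7qmeIZEZ5hSKLqYgxJoiIiJzABHVqqrqZmYiHZGZ5gwWbuqciSIiIib2AGKeZqph4iIiYZmaHUBe97bUTeZiIitsAW7iHl4mYiIiIdnh2Uknf62E4uqmIm5ABrJZ3aLypiIiIh4h3ZYz/YQJ7zLuquQApy2VmjNy6iYeJd4iHZ5zXAUZ4q7u9xwOMx0Q1vMypmZeJh2d4d5yhOIh3Z5rMkhattCEZ3LqJqYiKhWd4mstkh2aJqXhyACjNggOv7KiJiHd7dXd5q8hHZVab23YgAErdYAr/24iGaA=="/>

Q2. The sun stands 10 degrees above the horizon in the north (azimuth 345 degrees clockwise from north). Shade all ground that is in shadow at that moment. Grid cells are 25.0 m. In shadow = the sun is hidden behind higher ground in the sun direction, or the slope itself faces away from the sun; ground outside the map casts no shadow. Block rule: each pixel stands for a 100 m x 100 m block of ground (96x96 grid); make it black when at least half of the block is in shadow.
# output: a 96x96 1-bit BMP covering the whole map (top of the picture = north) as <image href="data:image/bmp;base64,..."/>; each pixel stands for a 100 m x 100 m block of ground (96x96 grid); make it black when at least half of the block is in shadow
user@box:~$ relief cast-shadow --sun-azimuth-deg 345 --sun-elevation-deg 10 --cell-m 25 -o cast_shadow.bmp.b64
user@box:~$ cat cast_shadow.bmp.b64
<image width="96" height="96" href="data:image/bmp;base64,Qk2+BAAAAAAAAD4AAAAoAAAAYAAAAGAAAAABAAEAAAAAAIAEAAATCwAAEwsAAAIAAAAAAAAA////AAAAAAAH4AAAAAAAPAAAH/gDBYAAACAAPADAP/gABAAAAHgADgPAf/gAAHgAAHwAAAPAf/AAAHgAADwAAAeAf8AAAfwAABxwAA8AP8AAD8QAAAf4AA4AfgAAPwAAAAP4AOQAfgAAeAAAAAP4AeAAAAAAYAAAAAH8B+AAAAAAAAAAAAD+D+AAAAAAAAIAYAB/v/AAAAAAAAYAYAA///AAAAE4AA8AEAAP//AAAAAwAAMAEAAB//gAAAAAACEACAAB//ADgEAAAOEAAAOAwAAHw+AAAeAAAB/AAAAP5+AAB+AAAf/gAAAP7/AAD+AAA/BwAAAf//AAH8AAA+DAAOA///gAP8AAB4AcAGB///8AP4AAB8AcAAD///wAfwAAD8AQAAH///gGfAAADwAAAAP///AGcAAADAAAAAP//wAOAAAAAAAAAAAH/AAOAAAAAAAAAAAB/AAOAAAAAAAAAAAA+AAeAAAAAAAAAAAAYAAfDAAAAAAAAAAAAA4/DB+AwAAAABgAHx8/H3+T4AAAAAwAPz8/n///4AAAAAIAP39/v///8AAAAAcAf/9/v///4wAAHAcOf///////4//4CAMe/////wH/4///AAAO////4D5/55//AD2Hf///gP//74M/f//gD///g///7wAA///8A///B///7gABnwA8I///D///4IADgAAMA/88H///44AHgAAAB/8AP///55gHwAAAB/8Af////7gP4AAAA58P/////7gP//AAAAAf//////gAP/AAAAA///8D/+AAP/gAAAB///+A/4AAf/weAAD////A/4AAf//+AAD//z/h/wAA///+AAD//5/3/wAA////gAH//8///gAB////wAP//+f//gAD8f//7AP/gfPf/gAH4H///gOAAPgf/gDPAB/9/gcAAHw//z/gAA8//gcAABw//3/AAAYf/gMAAAB////AAAAH/gEAAAD////AAAAP/gAAAAD/gP/gAAAP/gAAAAH/Af/wAAAf/gAAAAH8A//4AAD2/gAAAAP4A/+AAAHghgABgAfwB/+AAAHAAAABgAfgD/+AAAAAAAAAgA/AH/eAAAAAAAAAwA+AH/+AAAAAAAAABh8AP/scABgAAAAADzwAP/g+ABhACQAAB/gAf/B+ADhAHAAAB/AAf/D/ADgAAAAAB8AA/+D/ADgAAAAAA+AZ/+H/gDAAAAAAAeD9/4P/gCAAAACAAAD7/wP/8AAAAAAAAACDgOf/8AAd4AAAAAHAAP//8wA/8AAAAAOA8P//8wD9cAAAgAIB+P//9wH8AAAAAAAD+P//9wD8AAAAAAAD/B///wB+AOAAAADH/D///gA+A/AAYAH/+H///AIOD/AA4AP/8H//8AYOH/gAcAP/gD//8AYHO/wAOAP/AB//8AwHsfwAGAH2AA//8AwDgP4AOABgAAH/8BwBwP/gMABwPAD/8AwD4D/gAAD4fAQ/8AwD8D/gAAHwAB8YAAQP8A/wAADhAB+AAGQf8AHwAAADgA/GAOAfgAAAAAADgAfGAAAAAAA="/>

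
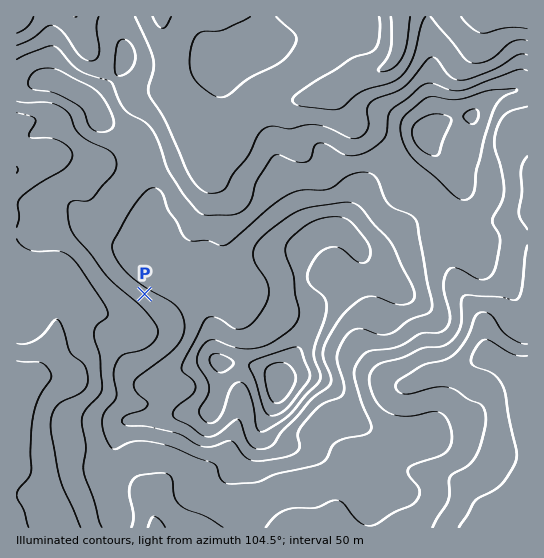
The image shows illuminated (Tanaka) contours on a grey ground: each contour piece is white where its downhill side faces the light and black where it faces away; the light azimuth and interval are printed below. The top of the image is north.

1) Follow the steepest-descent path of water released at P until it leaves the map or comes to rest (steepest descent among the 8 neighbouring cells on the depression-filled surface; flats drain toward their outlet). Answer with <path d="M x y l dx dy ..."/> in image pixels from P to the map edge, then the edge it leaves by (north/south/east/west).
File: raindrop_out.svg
<path d="M145 294l-22 21-18 0-8-5-4-1-7-6-23 0-5 7-1 24-2 1-1 7-8 15-5 8-14 13-10 0"/>
exit: west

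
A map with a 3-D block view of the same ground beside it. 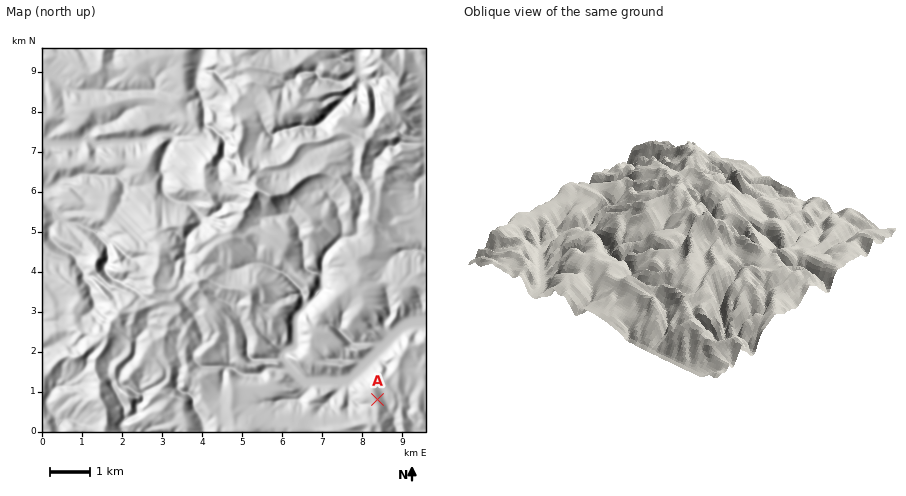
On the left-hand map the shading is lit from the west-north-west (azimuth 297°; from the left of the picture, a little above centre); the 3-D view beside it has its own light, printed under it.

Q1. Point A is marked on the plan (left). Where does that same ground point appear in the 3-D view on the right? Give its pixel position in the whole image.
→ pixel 512 240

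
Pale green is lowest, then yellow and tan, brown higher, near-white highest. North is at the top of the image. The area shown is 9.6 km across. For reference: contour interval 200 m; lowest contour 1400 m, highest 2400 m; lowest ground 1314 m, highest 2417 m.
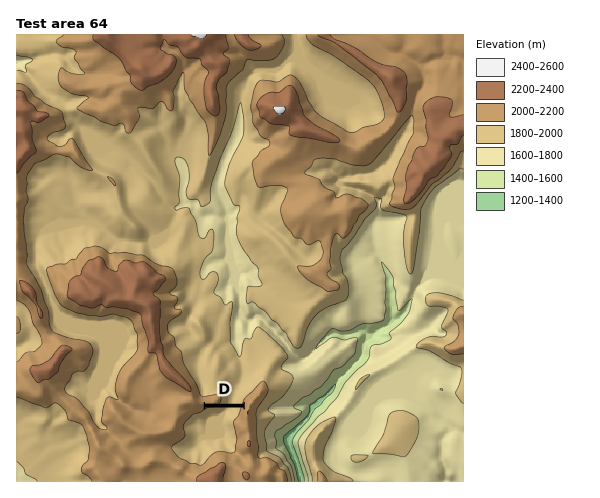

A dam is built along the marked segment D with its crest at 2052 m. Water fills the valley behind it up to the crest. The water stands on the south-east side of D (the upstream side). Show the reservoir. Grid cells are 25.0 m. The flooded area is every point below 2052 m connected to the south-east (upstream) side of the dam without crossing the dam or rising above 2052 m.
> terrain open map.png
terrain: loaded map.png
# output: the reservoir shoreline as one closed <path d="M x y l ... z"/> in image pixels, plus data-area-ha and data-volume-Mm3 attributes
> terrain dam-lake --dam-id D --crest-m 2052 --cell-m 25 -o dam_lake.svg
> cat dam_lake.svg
<path d="M242 407l-40 0-5 4-5 0-11 14 1 6-1 5-16 8-2 1 1 6 12 10 7 1 7 6 12 0 9-9 7-5 7 0 4 2 9-1 2-18-2-5-1-9 5-13 0-3z" data-area-ha="150" data-volume-Mm3="175.87"/>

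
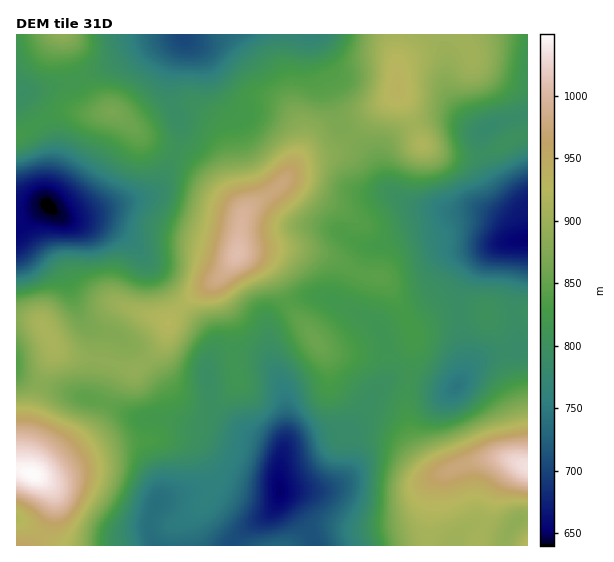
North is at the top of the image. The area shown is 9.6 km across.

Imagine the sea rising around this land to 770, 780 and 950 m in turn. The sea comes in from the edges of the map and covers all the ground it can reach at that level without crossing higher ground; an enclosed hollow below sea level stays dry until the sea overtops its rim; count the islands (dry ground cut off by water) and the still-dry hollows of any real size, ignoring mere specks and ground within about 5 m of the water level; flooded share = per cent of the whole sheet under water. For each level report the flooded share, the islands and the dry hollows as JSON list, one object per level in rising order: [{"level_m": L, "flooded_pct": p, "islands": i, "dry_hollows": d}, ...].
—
[{"level_m": 770, "flooded_pct": 20, "islands": 0, "dry_hollows": 1}, {"level_m": 780, "flooded_pct": 23, "islands": 0, "dry_hollows": 1}, {"level_m": 950, "flooded_pct": 93, "islands": 1, "dry_hollows": 0}]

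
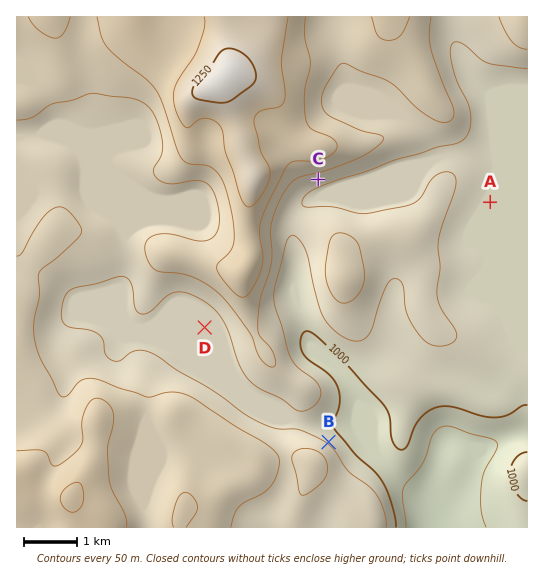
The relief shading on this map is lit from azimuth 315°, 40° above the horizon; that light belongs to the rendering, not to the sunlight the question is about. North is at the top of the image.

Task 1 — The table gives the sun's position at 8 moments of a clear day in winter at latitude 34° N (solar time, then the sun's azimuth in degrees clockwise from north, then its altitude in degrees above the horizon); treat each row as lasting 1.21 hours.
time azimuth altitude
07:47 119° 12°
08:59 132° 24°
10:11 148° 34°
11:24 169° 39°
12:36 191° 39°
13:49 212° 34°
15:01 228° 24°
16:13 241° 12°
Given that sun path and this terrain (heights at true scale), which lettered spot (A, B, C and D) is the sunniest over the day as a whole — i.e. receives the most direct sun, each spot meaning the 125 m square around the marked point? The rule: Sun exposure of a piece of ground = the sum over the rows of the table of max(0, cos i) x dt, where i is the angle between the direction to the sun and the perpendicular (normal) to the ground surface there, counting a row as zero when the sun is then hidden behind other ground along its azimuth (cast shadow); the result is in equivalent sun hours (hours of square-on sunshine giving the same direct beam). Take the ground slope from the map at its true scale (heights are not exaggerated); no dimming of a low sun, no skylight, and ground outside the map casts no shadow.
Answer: C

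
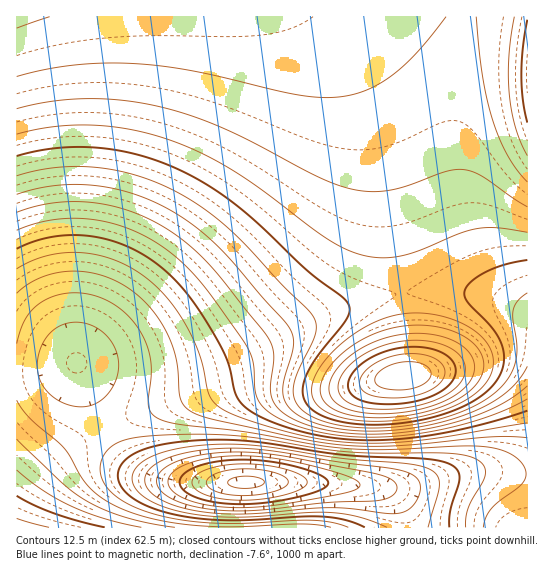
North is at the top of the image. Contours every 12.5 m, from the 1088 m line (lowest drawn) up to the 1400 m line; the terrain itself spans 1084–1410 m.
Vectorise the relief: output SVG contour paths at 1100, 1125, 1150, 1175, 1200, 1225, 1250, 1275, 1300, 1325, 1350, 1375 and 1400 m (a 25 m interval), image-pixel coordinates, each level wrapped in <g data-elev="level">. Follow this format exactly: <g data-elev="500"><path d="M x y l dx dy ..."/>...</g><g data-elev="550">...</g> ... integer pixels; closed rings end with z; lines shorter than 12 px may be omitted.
<g data-elev="1100"><path d="M237 495l-14-1-10-4-5-4-1-5 4-5 8-4 27-3 16 1 13 3 9 4 4 4-2 5-11 5-18 4z"/></g><g data-elev="1125"><path d="M225 503l-20-3-16-6-9-8 1-8 8-8 14-6 20-3 24-1 26 2 26 5 22 8 7 7-1 4-7 4-30 9-33 5z"/></g><g data-elev="1150"><path d="M218 510l-29-5-21-8-7-6-3-5-1-7 2-5 5-5 7-5 21-7 29-4 30-1 36 5 90 17 14 5 5 4 1 4-2 6-4 3-13 5-52 2-71 7z"/></g><g data-elev="1175"><path d="M387 527l-28-10-26-4-24 0-74 4-26-1-24-3-23-7-18-9-10-11-2-11 3-6 5-6 18-9 25-6 34-4 41 2 83 12 73 7 17 5 5 4 3 5 0 12-11 36"/></g><g data-elev="1200"><path d="M348 527l-14-4-17-3-99 3-32-2-28-6-27-9-19-13-6-7-4-8-2-8 1-8 3-7 5-6 14-9 23-4 37-2 62 2 105 16 89 1 23 2 17 6 5 5 2 5-3 10-15 28-2 18"/><path d="M74 406l-16-6-12-10-7-12-2-15 4-16 9-14 13-8 15-3 16 4 14 11 8 14 3 16-5 17-11 14-13 8z"/></g><g data-elev="1225"><path d="M175 527l-48-9-21-8-18-8-24-17-47-46"/><path d="M17 293l10-8 13-7 14-5 15-2 16 1 14 3 15 5 13 7 12 10 11 10 10 14 8 14 8 24 3 35 3 9 9 8 17 7 98 22 45 6 52-1 91-8 33 1"/></g><g data-elev="1250"><path d="M105 527l-51-14-20-8-17-9"/><path d="M17 249l16-7 16-4 17-3 17 0 18 3 16 4 16 7 16 9 15 12 14 13 13 16 13 19 22 39 4 12 5 22 5 11 7 7 11 6 29 12 26 7 26 5 27 1 28-1 31-3 32-6 37-9 33-10"/></g><g data-elev="1275"><path d="M17 212l20-6 20-3 21-1 21 1 22 5 20 7 19 10 18 12 17 14 17 16 55 68 5 10 2 9-4 33 3 14 4 6 8 7 22 11 26 6 27 3 31-1 32-4 32-7 30-10 24-12 18-14"/></g><g data-elev="1300"><path d="M17 176l24-6 25-3 25 0 27 4 25 7 24 9 24 13 23 16 29 26 70 75 3 8-1 9-19 41-2 11 0 9 3 10 8 8 13 6 16 5 19 3 20 1 42-4 41-10 17-7 15-9 16-15 10-16 3-18-4-38 4-9 10-9"/></g><g data-elev="1325"><path d="M360 421l27 0 30-4 26-7 22-9 16-12 9-14 3-14-4-15-10-11-13-10-16-7-19-4-17-1-17 2-18 5-16 8-20 14-17 17-11 16-3 15 2 11 9 9 15 7z"/><path d="M17 134l37-7 39-2 38 5 39 10 28 12 28 14 33 22 70 52 20 10 18 6 19 2 19-3 17-6 39-16 17-5 20 0 29 4"/></g><g data-elev="1350"><path d="M363 413l22 1 24-2 21-5 18-8 14-9 9-11 4-12-3-10-6-8-11-7-13-5-15-3-16-1-16 2-14 4-15 7-15 9-12 11-7 11-3 10 2 10 6 6 10 6z"/><path d="M17 76l29-7 29-4 31-2 31 1 58 7 106 24 22 3 19-1 27-8 25-15 24-23 28-34"/><path d="M476 17l6 58 10 43 15 36 9 15 11 13"/></g><g data-elev="1375"><path d="M373 403l17 1 17-1 16-4 13-5 11-7 6-8 3-8-2-8-4-5-8-5-9-4-12-2-24 1-23 8-11 7-8 7-5 8-2 7 1 6 5 6 8 4z"/><path d="M527 20l-4 29-2 26 2 26 4 22"/></g><g data-elev="1400"><path d="M385 389l18 1 15-3 11-8 2-4 0-4-5-5-11-4-12 0-12 3-10 6-6 7 2 7z"/></g>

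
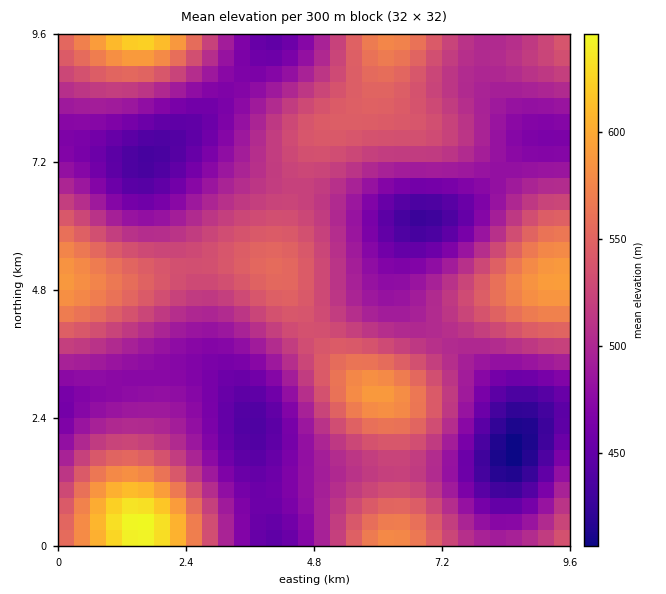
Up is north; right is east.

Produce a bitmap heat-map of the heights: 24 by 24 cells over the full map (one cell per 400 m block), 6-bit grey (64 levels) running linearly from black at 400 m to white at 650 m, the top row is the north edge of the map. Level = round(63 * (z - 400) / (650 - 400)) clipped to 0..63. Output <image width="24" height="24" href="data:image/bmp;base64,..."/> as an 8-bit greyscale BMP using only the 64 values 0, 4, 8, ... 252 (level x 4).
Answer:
<image width="24" height="24" href="data:image/bmp;base64,Qk12BgAAAAAAADYEAAAoAAAAGAAAABgAAAABAAgAAAAAAEACAAATCwAAEwsAAAABAAAAAAAAAAAAAAEBAQACAgIAAwMDAAQEBAAFBQUABgYGAAcHBwAICAgACQkJAAoKCgALCwsADAwMAA0NDQAODg4ADw8PABAQEAAREREAEhISABMTEwAUFBQAFRUVABYWFgAXFxcAGBgYABkZGQAaGhoAGxsbABwcHAAdHR0AHh4eAB8fHwAgICAAISEhACIiIgAjIyMAJCQkACUlJQAmJiYAJycnACgoKAApKSkAKioqACsrKwAsLCwALS0tAC4uLgAvLy8AMDAwADExMQAyMjIAMzMzADQ0NAA1NTUANjY2ADc3NwA4ODgAOTk5ADo6OgA7OzsAPDw8AD09PQA+Pj4APz8/AEBAQABBQUEAQkJCAENDQwBEREQARUVFAEZGRgBHR0cASEhIAElJSQBKSkoAS0tLAExMTABNTU0ATk5OAE9PTwBQUFAAUVFRAFJSUgBTU1MAVFRUAFVVVQBWVlYAV1dXAFhYWABZWVkAWlpaAFtbWwBcXFwAXV1dAF5eXgBfX18AYGBgAGFhYQBiYmIAY2NjAGRkZABlZWUAZmZmAGdnZwBoaGgAaWlpAGpqagBra2sAbGxsAG1tbQBubm4Ab29vAHBwcABxcXEAcnJyAHNzcwB0dHQAdXV1AHZ2dgB3d3cAeHh4AHl5eQB6enoAe3t7AHx8fAB9fX0Afn5+AH9/fwCAgIAAgYGBAIKCggCDg4MAhISEAIWFhQCGhoYAh4eHAIiIiACJiYkAioqKAIuLiwCMjIwAjY2NAI6OjgCPj48AkJCQAJGRkQCSkpIAk5OTAJSUlACVlZUAlpaWAJeXlwCYmJgAmZmZAJqamgCbm5sAnJycAJ2dnQCenp4An5+fAKCgoAChoaEAoqKiAKOjowCkpKQApaWlAKampgCnp6cAqKioAKmpqQCqqqoAq6urAKysrACtra0Arq6uAK+vrwCwsLAAsbGxALKysgCzs7MAtLS0ALW1tQC2trYAt7e3ALi4uAC5ubkAurq6ALu7uwC8vLwAvb29AL6+vgC/v78AwMDAAMHBwQDCwsIAw8PDAMTExADFxcUAxsbGAMfHxwDIyMgAycnJAMrKygDLy8sAzMzMAM3NzQDOzs4Az8/PANDQ0ADR0dEA0tLSANPT0wDU1NQA1dXVANbW1gDX19cA2NjYANnZ2QDa2toA29vbANzc3ADd3d0A3t7eAN/f3wDg4OAA4eHhAOLi4gDj4+MA5OTkAOXl5QDm5uYA5+fnAOjo6ADp6ekA6urqAOvr6wDs7OwA7e3tAO7u7gDv7+8A8PDwAPHx8QDy8vIA8/PzAPT09AD19fUA9vb2APf39wD4+PgA+fn5APr6+gD7+/sA/Pz8AP39/QD+/v4A////AKDE5PTw1KR0TDQ0RGSIpLSsmHxkWFxshJjA5PTszKBwSDg8TGSAmKSgjGxQQEBUdIiw0NjQsIhgRDhAUGB0gIiIeFg4JCQ4XHSYrLSojGxMODQ8UGBsdHx4bFAsFBAkSFx4iIyEcFhAMCw4TGR0gISAcFQsEAgYOEhgaGxoYFA8LCg4UHCMnKCchGQ8GAwULEBMVFhYVEw8LCw8XISktLislHBIKBgcLERMTExMTEQ8NDhMbJCsvLyskHBQODAwPFxYVFBMSERAQEhgfJSkqKCQfGhYUExUWHx0bGRYUExMUGB0hIyMiHx0bGhobHR8gKCUiHxwZFxcaHiEiIR4aGRgaHB8jJigpLSsoJSIfHR0fIyUkIBsXFRYZHiMnLC4vLy0qJyQiISEjJiclIBoVExQXHCEnLC8wLSonJCIhISIlJickHxkUEA8RFRsiKC0vKCQgHBscHiEjJCQiHhgSDAoKDRMbIygqIh0XFBQWGh0fISEgHRcRCwgHCg8WHSIkGxYRDQ0QFRkbHR8fHRkUDwwMDhAUGBwdFRENCgoMERUZHB4gHxwZFxYWFhUUFRYWEQ8MCgkKDhIWGx8iIiEfHh4eHBkVExISEhEPDQsLDBAVGh8jJCQkIyMiHxoWEhERFhYWFBIQDxATGBwgIyUlJSMhHRoWFBQVHB4fHx0ZFBIRExcbICMmJiQgHBkYGBkaIyYqKyokHRYRDxEVHCInKSYhHBoaGx4gJy0zNzYvJRoSDQ0SGiIpLCokHhsaHB4iA=="/>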